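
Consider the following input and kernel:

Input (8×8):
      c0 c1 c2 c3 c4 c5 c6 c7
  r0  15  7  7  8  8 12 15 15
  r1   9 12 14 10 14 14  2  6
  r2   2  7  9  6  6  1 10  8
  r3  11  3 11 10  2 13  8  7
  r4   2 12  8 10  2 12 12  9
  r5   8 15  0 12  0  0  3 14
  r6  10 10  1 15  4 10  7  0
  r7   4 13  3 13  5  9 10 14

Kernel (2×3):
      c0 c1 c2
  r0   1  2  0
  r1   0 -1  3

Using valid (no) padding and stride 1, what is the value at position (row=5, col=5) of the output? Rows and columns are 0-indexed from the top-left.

The receptive field on the input at this output position is [0 3 14 / 10 7 0]. Elementwise product with the kernel and sum: 0·1 + 3·2 + 7·-1 + 0·3.

-1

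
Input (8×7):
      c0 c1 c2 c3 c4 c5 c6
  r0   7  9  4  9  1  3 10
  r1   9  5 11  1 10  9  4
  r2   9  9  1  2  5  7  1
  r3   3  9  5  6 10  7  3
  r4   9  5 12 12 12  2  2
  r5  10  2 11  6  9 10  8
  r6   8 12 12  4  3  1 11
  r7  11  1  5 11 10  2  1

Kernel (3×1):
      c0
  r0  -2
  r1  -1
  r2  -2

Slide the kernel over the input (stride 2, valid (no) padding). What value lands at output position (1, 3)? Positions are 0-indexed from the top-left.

-9

The receptive field on the input at this output position is [1 / 3 / 2]. Elementwise product with the kernel and sum: 1·-2 + 3·-1 + 2·-2.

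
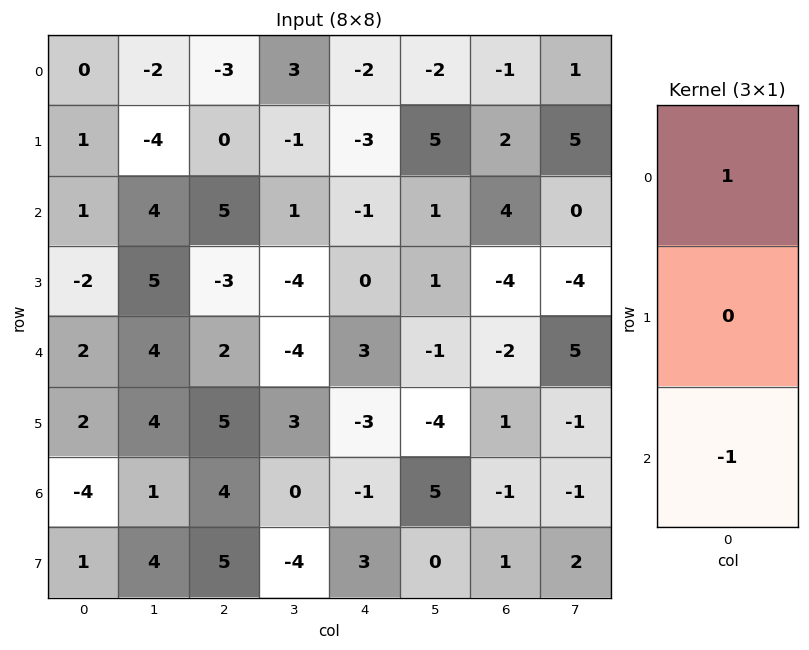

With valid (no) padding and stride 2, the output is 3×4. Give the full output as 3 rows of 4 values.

-1 -8 -1 -5
-1 3 -4 6
6 -2 4 -1

Output[0,0]: The receptive field on the input at this output position is [0 / 1 / 1]. Elementwise product with the kernel and sum: 0·1 + 1·-1.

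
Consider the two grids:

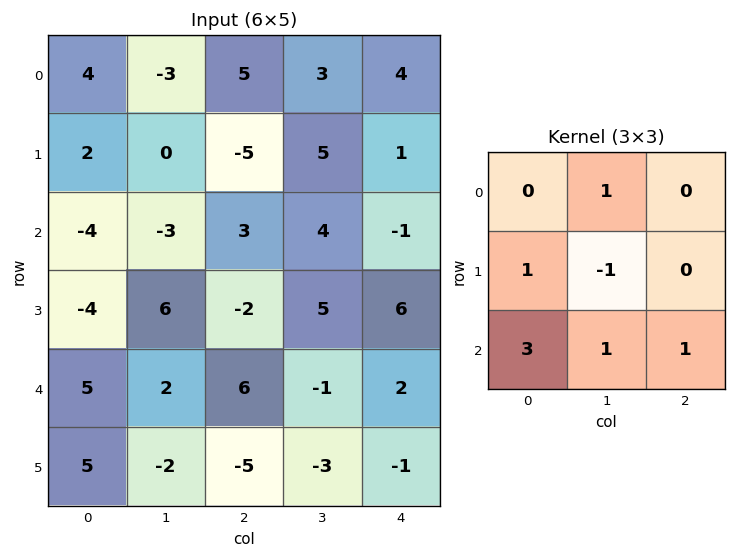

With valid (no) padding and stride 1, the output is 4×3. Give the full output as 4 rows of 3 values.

-13 8 5
-9 10 9
10 22 16
17 -20 -7

Output[0,0]: The receptive field on the input at this output position is [4 -3 5 / 2 0 -5 / -4 -3 3]. Elementwise product with the kernel and sum: -3·1 + 2·1 + 0·-1 + -4·3 + -3·1 + 3·1.
Output[0,1]: The receptive field on the input at this output position is [-3 5 3 / 0 -5 5 / -3 3 4]. Elementwise product with the kernel and sum: 5·1 + 0·1 + -5·-1 + -3·3 + 3·1 + 4·1.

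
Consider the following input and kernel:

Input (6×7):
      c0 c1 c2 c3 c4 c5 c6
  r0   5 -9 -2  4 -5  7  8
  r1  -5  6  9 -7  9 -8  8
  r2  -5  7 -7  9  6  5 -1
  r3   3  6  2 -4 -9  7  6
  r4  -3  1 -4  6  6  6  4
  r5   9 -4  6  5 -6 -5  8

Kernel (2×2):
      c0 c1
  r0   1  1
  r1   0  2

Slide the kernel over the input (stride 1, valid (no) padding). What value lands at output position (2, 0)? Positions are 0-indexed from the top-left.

The receptive field on the input at this output position is [-5 7 / 3 6]. Elementwise product with the kernel and sum: -5·1 + 7·1 + 6·2.

14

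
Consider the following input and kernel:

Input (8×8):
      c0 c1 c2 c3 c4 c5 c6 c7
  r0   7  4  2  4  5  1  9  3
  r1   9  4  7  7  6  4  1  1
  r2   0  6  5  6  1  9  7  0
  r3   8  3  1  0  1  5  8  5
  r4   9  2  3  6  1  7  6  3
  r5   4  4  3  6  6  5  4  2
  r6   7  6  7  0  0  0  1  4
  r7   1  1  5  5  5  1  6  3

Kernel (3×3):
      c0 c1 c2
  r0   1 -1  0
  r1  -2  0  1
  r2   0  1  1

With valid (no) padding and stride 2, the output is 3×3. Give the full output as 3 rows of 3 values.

3 -3 9
-16 5 11
15 -3 -13

Output[0,0]: The receptive field on the input at this output position is [7 4 2 / 9 4 7 / 0 6 5]. Elementwise product with the kernel and sum: 7·1 + 4·-1 + 9·-2 + 7·1 + 6·1 + 5·1.
Output[0,1]: The receptive field on the input at this output position is [2 4 5 / 7 7 6 / 5 6 1]. Elementwise product with the kernel and sum: 2·1 + 4·-1 + 7·-2 + 6·1 + 6·1 + 1·1.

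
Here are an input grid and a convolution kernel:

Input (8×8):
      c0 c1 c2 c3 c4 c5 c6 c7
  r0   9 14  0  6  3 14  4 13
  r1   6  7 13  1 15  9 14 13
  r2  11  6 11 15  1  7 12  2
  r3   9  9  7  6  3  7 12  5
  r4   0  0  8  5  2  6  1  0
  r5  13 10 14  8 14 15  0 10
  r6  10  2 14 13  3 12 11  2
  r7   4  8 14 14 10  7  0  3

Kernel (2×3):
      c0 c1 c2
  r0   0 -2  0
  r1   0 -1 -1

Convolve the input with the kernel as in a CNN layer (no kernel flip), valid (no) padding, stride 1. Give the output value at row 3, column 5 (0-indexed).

The receptive field on the input at this output position is [7 12 5 / 6 1 0]. Elementwise product with the kernel and sum: 12·-2 + 1·-1 + 0·-1.

-25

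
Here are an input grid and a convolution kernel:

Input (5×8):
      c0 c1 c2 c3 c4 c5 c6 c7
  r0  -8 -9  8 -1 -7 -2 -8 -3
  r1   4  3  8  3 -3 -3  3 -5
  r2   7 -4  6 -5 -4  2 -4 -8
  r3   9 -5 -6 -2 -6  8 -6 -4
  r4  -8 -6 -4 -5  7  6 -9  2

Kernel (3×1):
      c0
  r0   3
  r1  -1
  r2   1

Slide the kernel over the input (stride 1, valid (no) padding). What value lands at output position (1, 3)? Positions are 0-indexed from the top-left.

12

The receptive field on the input at this output position is [3 / -5 / -2]. Elementwise product with the kernel and sum: 3·3 + -5·-1 + -2·1.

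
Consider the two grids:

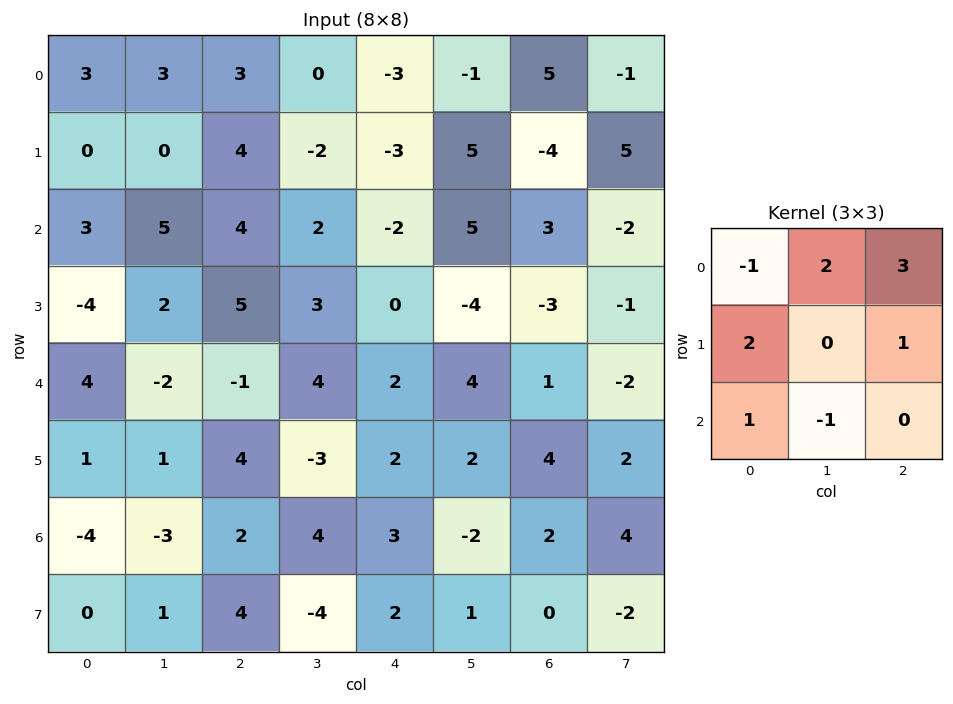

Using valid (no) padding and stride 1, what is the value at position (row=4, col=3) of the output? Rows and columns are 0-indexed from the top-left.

9

The receptive field on the input at this output position is [4 2 4 / -3 2 2 / 4 3 -2]. Elementwise product with the kernel and sum: 4·-1 + 2·2 + 4·3 + -3·2 + 2·1 + 4·1 + 3·-1.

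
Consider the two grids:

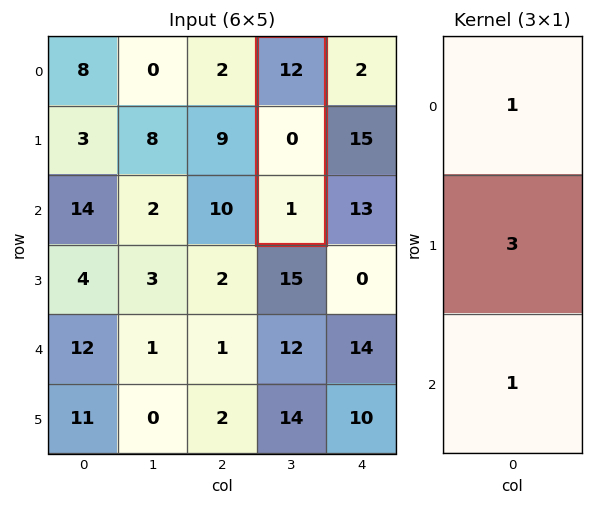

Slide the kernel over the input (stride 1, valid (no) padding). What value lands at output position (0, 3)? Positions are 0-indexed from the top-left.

The receptive field on the input at this output position is [12 / 0 / 1]. Elementwise product with the kernel and sum: 12·1 + 0·3 + 1·1.

13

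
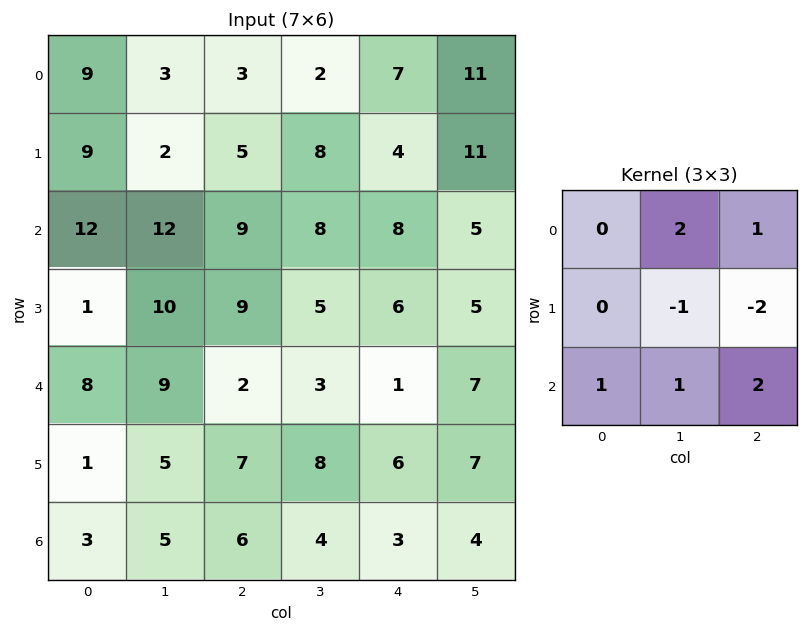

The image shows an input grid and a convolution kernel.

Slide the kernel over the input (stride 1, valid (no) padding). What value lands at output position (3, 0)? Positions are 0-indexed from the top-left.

36

The receptive field on the input at this output position is [1 10 9 / 8 9 2 / 1 5 7]. Elementwise product with the kernel and sum: 10·2 + 9·1 + 9·-1 + 2·-2 + 1·1 + 5·1 + 7·2.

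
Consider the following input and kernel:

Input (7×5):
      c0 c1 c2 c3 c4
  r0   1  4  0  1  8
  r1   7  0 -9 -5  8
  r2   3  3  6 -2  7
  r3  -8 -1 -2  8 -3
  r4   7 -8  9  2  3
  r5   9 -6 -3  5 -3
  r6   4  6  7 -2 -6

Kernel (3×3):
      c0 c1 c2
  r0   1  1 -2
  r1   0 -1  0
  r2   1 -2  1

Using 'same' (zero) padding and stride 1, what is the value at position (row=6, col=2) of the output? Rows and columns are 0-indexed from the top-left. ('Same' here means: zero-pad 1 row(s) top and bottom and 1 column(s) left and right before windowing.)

-26

The receptive field on the zero-padded input at this output position is [-6 -3 5 / 6 7 -2 / 0 0 0]. Elementwise product with the kernel and sum: -6·1 + -3·1 + 5·-2 + 7·-1 + 0·1 + 0·-2 + 0·1.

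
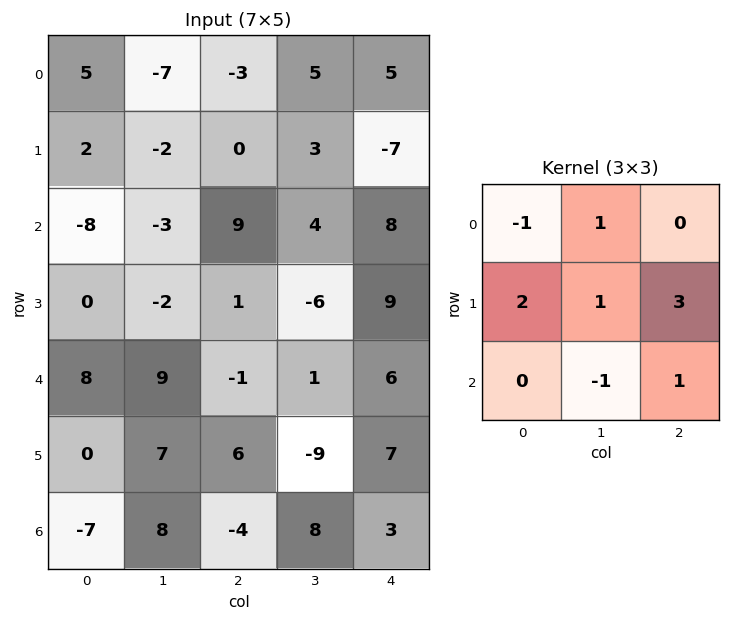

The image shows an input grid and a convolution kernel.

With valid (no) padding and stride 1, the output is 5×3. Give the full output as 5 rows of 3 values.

2 4 -6
7 10 64
-4 -7 23
19 8 26
14 -5 21

Output[0,0]: The receptive field on the input at this output position is [5 -7 -3 / 2 -2 0 / -8 -3 9]. Elementwise product with the kernel and sum: 5·-1 + -7·1 + 2·2 + -2·1 + 0·3 + -3·-1 + 9·1.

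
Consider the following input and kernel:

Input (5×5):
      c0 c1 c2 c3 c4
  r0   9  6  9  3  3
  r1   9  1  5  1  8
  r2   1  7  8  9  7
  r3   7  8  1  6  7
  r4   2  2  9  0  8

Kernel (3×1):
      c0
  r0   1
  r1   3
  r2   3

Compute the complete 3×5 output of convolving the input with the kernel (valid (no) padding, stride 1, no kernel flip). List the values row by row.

39 30 48 33 48
33 46 32 46 50
28 37 38 27 52

Output[0,0]: The receptive field on the input at this output position is [9 / 9 / 1]. Elementwise product with the kernel and sum: 9·1 + 9·3 + 1·3.
Output[0,1]: The receptive field on the input at this output position is [6 / 1 / 7]. Elementwise product with the kernel and sum: 6·1 + 1·3 + 7·3.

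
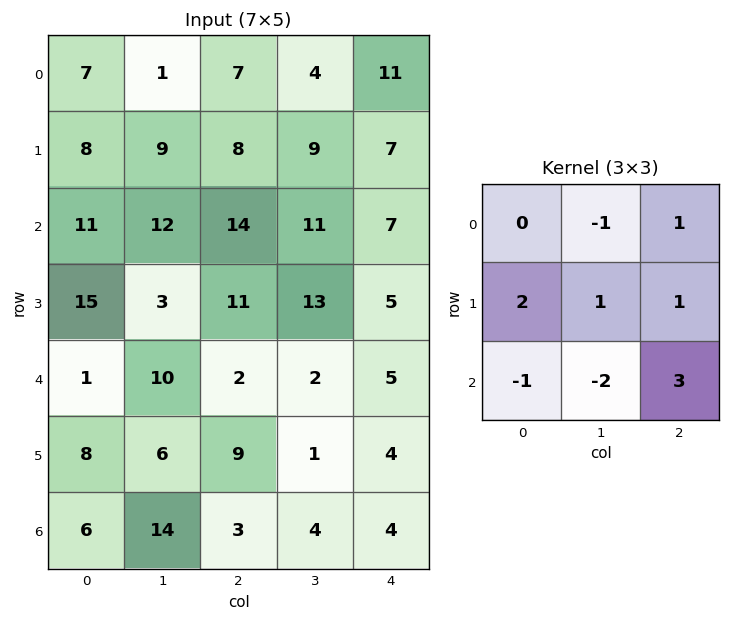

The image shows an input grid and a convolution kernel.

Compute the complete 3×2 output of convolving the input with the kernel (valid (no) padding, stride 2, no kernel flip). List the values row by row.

Output[0,0]: The receptive field on the input at this output position is [7 1 7 / 8 9 8 / 11 12 14]. Elementwise product with the kernel and sum: 1·-1 + 7·1 + 8·2 + 9·1 + 8·1 + 11·-1 + 12·-2 + 14·3.
Output[0,1]: The receptive field on the input at this output position is [7 4 11 / 8 9 7 / 14 11 7]. Elementwise product with the kernel and sum: 4·-1 + 11·1 + 8·2 + 9·1 + 7·1 + 14·-1 + 11·-2 + 7·3.

46 24
31 45
-2 27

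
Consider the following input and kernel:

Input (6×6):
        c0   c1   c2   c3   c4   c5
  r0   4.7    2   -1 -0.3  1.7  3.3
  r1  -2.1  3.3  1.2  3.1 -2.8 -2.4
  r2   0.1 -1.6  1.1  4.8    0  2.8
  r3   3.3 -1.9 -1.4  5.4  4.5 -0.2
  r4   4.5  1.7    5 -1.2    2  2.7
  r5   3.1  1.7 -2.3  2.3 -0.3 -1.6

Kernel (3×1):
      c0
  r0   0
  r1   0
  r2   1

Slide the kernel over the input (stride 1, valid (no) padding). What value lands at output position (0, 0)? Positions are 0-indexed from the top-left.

0.1

The receptive field on the input at this output position is [4.7 / -2.1 / 0.1]. Elementwise product with the kernel and sum: 0.1·1.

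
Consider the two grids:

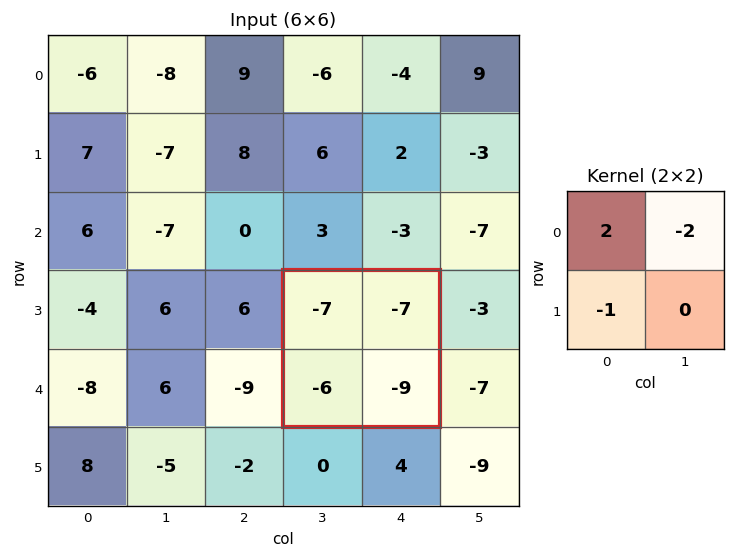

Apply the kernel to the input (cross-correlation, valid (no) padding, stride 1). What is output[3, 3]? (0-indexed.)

The receptive field on the input at this output position is [-7 -7 / -6 -9]. Elementwise product with the kernel and sum: -7·2 + -7·-2 + -6·-1.

6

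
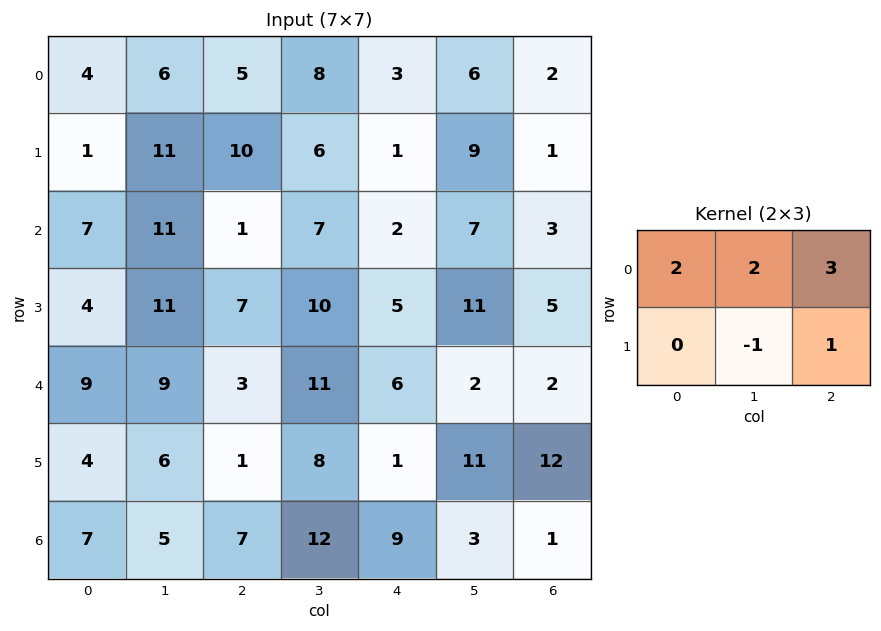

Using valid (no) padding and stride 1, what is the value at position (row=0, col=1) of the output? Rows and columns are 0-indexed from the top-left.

42

The receptive field on the input at this output position is [6 5 8 / 11 10 6]. Elementwise product with the kernel and sum: 6·2 + 5·2 + 8·3 + 10·-1 + 6·1.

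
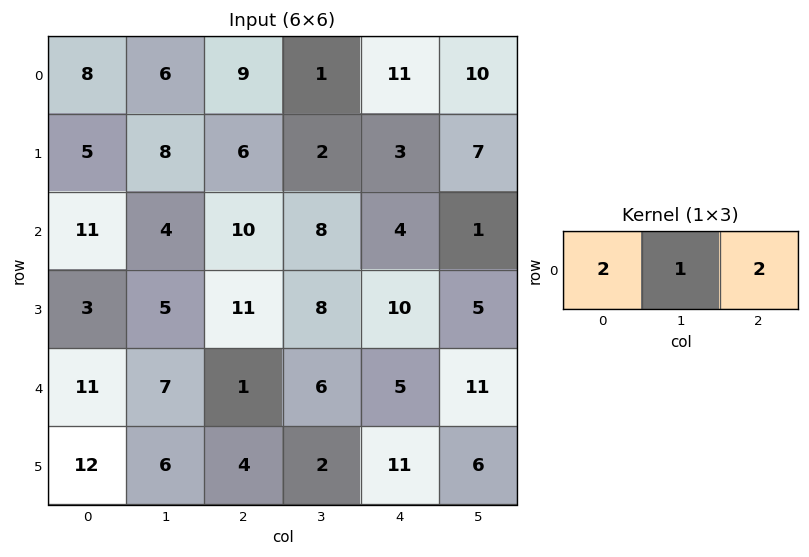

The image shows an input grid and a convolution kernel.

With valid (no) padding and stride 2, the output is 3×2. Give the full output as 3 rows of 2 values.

40 41
46 36
31 18

Output[0,0]: The receptive field on the input at this output position is [8 6 9]. Elementwise product with the kernel and sum: 8·2 + 6·1 + 9·2.
Output[0,1]: The receptive field on the input at this output position is [9 1 11]. Elementwise product with the kernel and sum: 9·2 + 1·1 + 11·2.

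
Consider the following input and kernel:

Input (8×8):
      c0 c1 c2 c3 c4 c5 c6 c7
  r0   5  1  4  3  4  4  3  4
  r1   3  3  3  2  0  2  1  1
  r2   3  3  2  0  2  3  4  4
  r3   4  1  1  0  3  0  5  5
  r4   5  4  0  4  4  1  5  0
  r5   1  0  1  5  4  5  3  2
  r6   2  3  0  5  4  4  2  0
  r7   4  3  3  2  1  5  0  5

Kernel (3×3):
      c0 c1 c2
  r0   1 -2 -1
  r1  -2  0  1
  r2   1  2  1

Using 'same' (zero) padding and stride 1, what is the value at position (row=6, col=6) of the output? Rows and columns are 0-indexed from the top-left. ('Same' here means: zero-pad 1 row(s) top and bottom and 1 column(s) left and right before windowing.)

-1

The receptive field on the zero-padded input at this output position is [5 3 2 / 4 2 0 / 5 0 5]. Elementwise product with the kernel and sum: 5·1 + 3·-2 + 2·-1 + 4·-2 + 0·1 + 5·1 + 0·2 + 5·1.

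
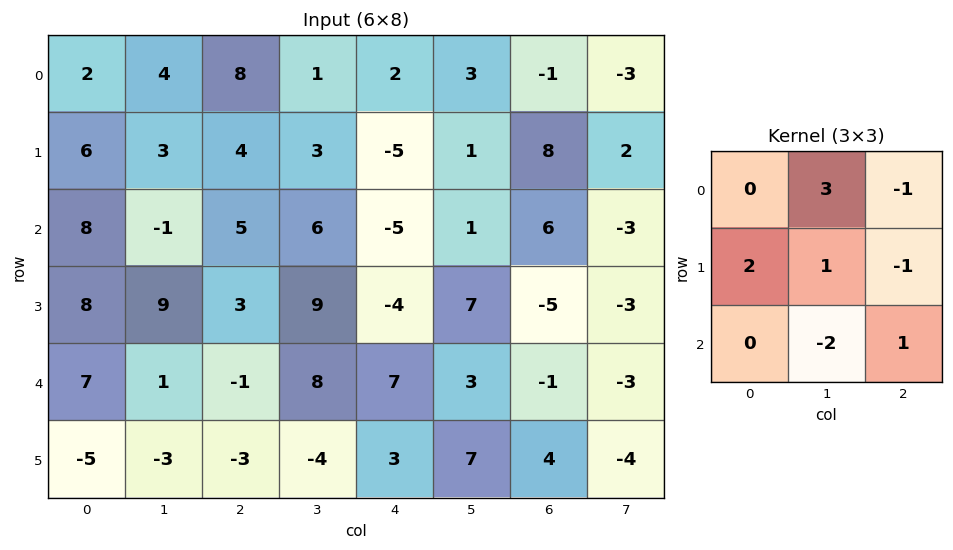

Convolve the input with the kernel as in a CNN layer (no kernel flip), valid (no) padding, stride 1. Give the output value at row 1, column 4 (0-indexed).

-39

The receptive field on the input at this output position is [-5 1 8 / -5 1 6 / -4 7 -5]. Elementwise product with the kernel and sum: 1·3 + 8·-1 + -5·2 + 1·1 + 6·-1 + 7·-2 + -5·1.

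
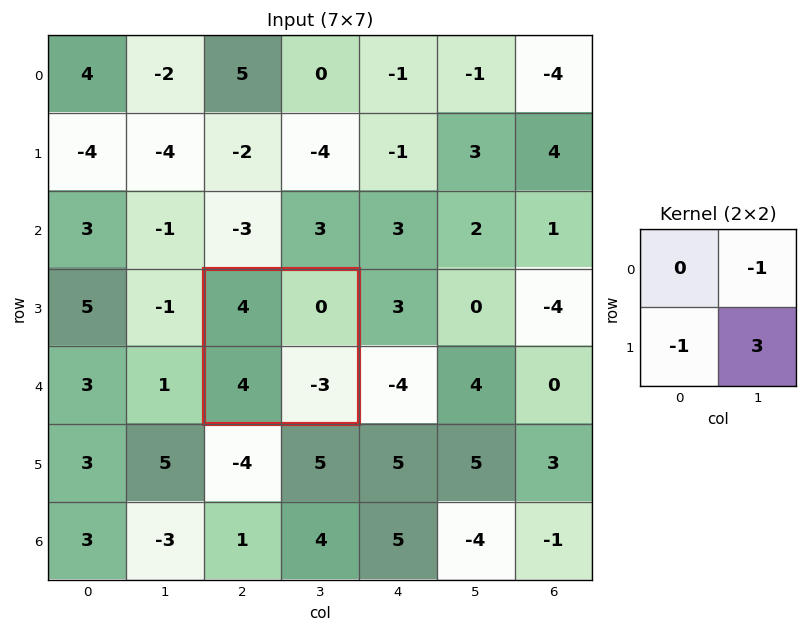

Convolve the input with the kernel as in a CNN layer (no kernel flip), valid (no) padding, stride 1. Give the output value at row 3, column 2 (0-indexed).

The receptive field on the input at this output position is [4 0 / 4 -3]. Elementwise product with the kernel and sum: 0·-1 + 4·-1 + -3·3.

-13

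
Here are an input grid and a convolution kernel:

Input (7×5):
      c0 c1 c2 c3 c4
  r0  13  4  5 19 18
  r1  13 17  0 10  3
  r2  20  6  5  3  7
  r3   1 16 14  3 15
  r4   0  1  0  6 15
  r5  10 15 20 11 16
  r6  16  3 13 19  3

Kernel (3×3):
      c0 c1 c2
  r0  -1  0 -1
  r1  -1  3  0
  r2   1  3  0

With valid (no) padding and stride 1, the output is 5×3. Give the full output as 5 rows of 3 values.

Output[0,0]: The receptive field on the input at this output position is [13 4 5 / 13 17 0 / 20 6 5]. Elementwise product with the kernel and sum: 13·-1 + 5·-1 + 13·-1 + 17·3 + 20·1 + 6·3.
Output[0,1]: The receptive field on the input at this output position is [4 5 19 / 17 0 10 / 6 5 3]. Elementwise product with the kernel and sum: 4·-1 + 19·-1 + 17·-1 + 0·3 + 6·1 + 5·3.

58 -19 21
34 40 24
25 18 1
43 55 42
60 80 68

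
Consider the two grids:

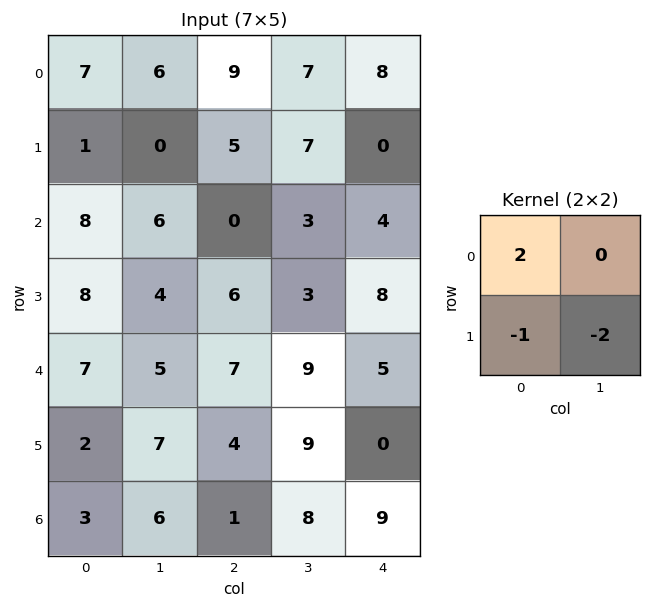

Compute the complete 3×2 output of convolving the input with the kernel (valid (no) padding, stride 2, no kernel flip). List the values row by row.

13 -1
0 -12
-2 -8

Output[0,0]: The receptive field on the input at this output position is [7 6 / 1 0]. Elementwise product with the kernel and sum: 7·2 + 1·-1 + 0·-2.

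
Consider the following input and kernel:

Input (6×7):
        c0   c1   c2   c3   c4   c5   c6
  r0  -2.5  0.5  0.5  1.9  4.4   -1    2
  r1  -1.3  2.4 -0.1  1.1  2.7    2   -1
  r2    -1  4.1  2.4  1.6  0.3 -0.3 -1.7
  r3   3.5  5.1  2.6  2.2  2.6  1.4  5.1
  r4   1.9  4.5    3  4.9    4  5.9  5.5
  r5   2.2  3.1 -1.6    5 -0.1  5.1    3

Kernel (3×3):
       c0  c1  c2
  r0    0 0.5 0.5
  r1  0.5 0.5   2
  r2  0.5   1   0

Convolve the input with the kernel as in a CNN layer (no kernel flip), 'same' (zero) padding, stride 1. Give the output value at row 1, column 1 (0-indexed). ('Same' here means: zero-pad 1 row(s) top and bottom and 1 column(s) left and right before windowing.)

The receptive field on the zero-padded input at this output position is [-2.5 0.5 0.5 / -1.3 2.4 -0.1 / -1 4.1 2.4]. Elementwise product with the kernel and sum: 0.5·0.5 + 0.5·0.5 + -1.3·0.5 + 2.4·0.5 + -0.1·2 + -1·0.5 + 4.1·1.

4.45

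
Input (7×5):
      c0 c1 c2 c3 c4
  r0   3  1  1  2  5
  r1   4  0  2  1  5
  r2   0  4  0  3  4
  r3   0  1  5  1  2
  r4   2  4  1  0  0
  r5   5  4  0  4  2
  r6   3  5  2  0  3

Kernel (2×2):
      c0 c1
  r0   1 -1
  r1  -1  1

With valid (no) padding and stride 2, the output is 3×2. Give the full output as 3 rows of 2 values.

Output[0,0]: The receptive field on the input at this output position is [3 1 / 4 0]. Elementwise product with the kernel and sum: 3·1 + 1·-1 + 4·-1 + 0·1.

-2 -2
-3 -7
-3 5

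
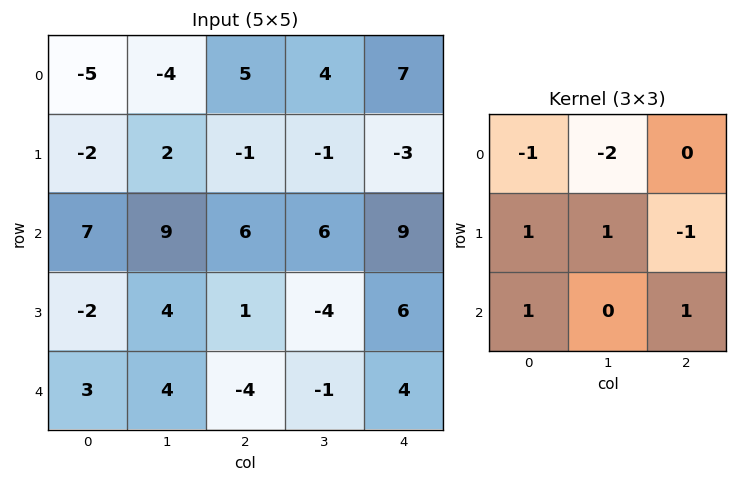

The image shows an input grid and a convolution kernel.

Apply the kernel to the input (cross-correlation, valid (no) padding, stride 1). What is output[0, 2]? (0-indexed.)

3

The receptive field on the input at this output position is [5 4 7 / -1 -1 -3 / 6 6 9]. Elementwise product with the kernel and sum: 5·-1 + 4·-2 + -1·1 + -1·1 + -3·-1 + 6·1 + 9·1.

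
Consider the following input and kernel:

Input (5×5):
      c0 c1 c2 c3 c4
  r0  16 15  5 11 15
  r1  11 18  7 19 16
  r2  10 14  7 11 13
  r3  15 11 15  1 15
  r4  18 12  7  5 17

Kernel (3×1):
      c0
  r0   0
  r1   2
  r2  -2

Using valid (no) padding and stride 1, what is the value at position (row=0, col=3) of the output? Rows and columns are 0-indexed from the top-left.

16

The receptive field on the input at this output position is [11 / 19 / 11]. Elementwise product with the kernel and sum: 19·2 + 11·-2.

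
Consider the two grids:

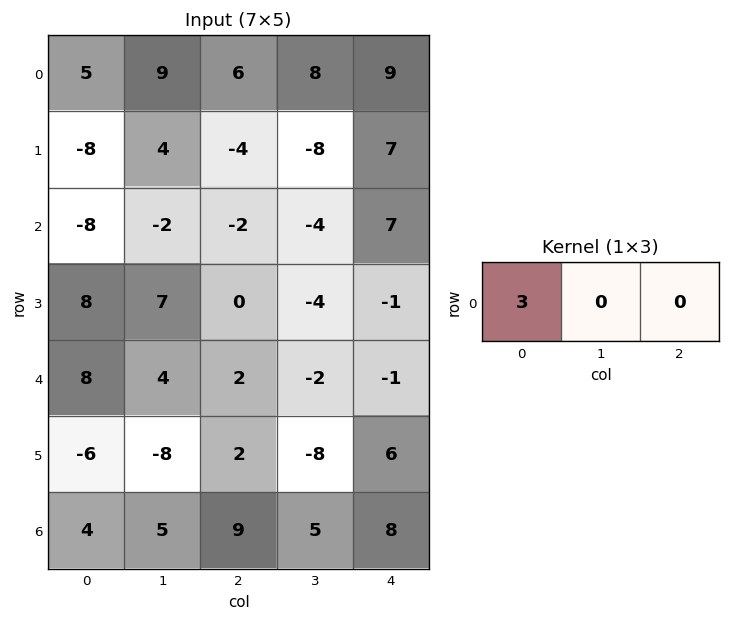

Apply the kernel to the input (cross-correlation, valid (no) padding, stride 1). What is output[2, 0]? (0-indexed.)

The receptive field on the input at this output position is [-8 -2 -2]. Elementwise product with the kernel and sum: -8·3.

-24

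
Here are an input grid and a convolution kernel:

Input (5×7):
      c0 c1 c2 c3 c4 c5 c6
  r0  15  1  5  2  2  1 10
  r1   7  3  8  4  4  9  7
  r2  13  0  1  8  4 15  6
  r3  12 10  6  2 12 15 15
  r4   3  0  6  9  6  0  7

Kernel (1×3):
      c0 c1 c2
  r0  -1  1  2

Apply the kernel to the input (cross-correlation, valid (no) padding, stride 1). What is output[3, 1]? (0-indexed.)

0

The receptive field on the input at this output position is [10 6 2]. Elementwise product with the kernel and sum: 10·-1 + 6·1 + 2·2.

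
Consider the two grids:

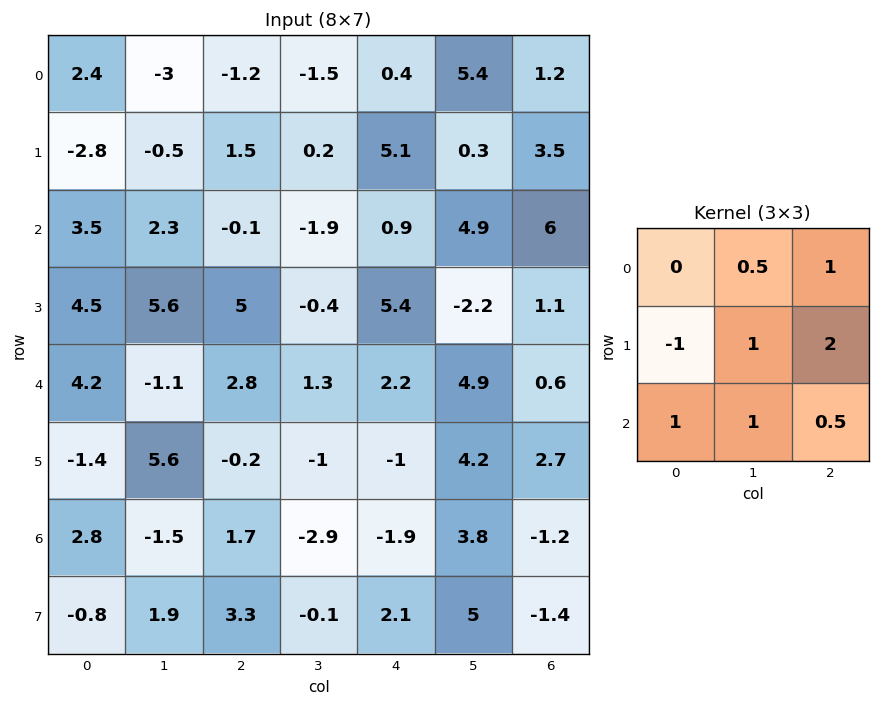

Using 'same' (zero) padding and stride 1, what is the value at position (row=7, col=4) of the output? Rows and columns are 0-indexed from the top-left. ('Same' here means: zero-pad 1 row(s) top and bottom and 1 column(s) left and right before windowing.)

15.05

The receptive field on the zero-padded input at this output position is [-2.9 -1.9 3.8 / -0.1 2.1 5 / 0 0 0]. Elementwise product with the kernel and sum: -1.9·0.5 + 3.8·1 + -0.1·-1 + 2.1·1 + 5·2 + 0·1 + 0·1 + 0·0.5.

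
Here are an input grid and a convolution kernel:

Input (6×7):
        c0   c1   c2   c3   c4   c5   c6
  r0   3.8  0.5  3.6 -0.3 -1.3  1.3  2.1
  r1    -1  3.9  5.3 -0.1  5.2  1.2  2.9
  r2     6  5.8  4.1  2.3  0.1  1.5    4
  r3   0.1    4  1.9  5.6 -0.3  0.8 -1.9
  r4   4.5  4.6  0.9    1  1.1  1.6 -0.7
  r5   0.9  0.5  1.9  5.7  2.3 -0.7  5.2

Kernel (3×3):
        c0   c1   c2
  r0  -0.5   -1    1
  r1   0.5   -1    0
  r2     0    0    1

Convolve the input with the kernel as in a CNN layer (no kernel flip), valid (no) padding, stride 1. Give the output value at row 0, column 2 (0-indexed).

The receptive field on the input at this output position is [3.6 -0.3 -1.3 / 5.3 -0.1 5.2 / 4.1 2.3 0.1]. Elementwise product with the kernel and sum: 3.6·-0.5 + -0.3·-1 + -1.3·1 + 5.3·0.5 + -0.1·-1 + 0.1·1.

0.05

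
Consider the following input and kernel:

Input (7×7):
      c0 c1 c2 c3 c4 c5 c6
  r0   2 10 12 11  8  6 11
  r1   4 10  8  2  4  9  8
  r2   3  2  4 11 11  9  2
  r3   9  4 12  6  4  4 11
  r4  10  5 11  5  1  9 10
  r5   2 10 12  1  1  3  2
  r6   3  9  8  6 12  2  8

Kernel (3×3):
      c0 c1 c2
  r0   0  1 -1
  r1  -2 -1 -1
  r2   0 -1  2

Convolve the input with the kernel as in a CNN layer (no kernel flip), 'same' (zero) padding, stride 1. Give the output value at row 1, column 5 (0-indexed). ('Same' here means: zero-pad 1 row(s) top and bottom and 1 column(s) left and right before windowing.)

-35

The receptive field on the zero-padded input at this output position is [8 6 11 / 4 9 8 / 11 9 2]. Elementwise product with the kernel and sum: 6·1 + 11·-1 + 4·-2 + 9·-1 + 8·-1 + 9·-1 + 2·2.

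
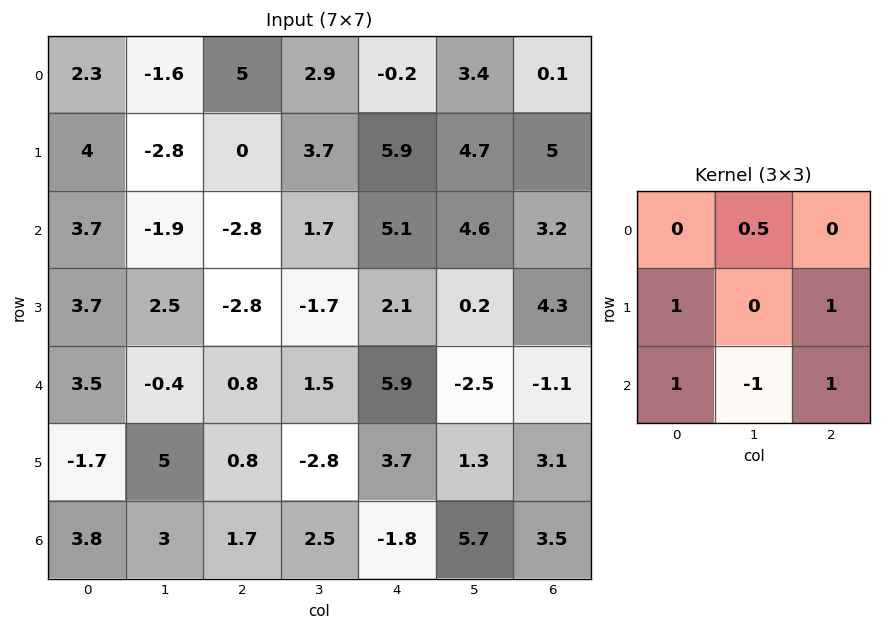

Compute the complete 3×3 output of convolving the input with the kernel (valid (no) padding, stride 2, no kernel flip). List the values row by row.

Output[0,0]: The receptive field on the input at this output position is [2.3 -1.6 5 / 4 -2.8 0 / 3.7 -1.9 -2.8]. Elementwise product with the kernel and sum: -1.6·0.5 + 4·1 + 0·1 + 3.7·1 + -1.9·-1 + -2.8·1.

6 7.95 16.3
4.65 5.35 16
1.4 2.65 1.55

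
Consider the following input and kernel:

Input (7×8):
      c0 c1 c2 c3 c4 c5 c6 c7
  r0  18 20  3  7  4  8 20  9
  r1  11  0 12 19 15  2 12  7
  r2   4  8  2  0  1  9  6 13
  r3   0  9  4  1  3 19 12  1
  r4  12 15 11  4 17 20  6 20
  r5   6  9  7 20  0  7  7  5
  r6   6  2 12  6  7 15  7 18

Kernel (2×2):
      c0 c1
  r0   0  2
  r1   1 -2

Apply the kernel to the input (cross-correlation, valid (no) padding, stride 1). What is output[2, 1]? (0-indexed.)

The receptive field on the input at this output position is [8 2 / 9 4]. Elementwise product with the kernel and sum: 2·2 + 9·1 + 4·-2.

5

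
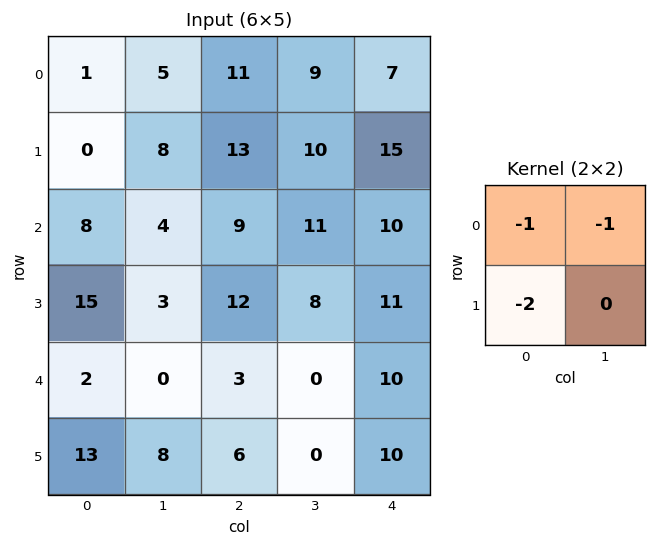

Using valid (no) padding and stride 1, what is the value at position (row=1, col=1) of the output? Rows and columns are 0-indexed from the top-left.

The receptive field on the input at this output position is [8 13 / 4 9]. Elementwise product with the kernel and sum: 8·-1 + 13·-1 + 4·-2.

-29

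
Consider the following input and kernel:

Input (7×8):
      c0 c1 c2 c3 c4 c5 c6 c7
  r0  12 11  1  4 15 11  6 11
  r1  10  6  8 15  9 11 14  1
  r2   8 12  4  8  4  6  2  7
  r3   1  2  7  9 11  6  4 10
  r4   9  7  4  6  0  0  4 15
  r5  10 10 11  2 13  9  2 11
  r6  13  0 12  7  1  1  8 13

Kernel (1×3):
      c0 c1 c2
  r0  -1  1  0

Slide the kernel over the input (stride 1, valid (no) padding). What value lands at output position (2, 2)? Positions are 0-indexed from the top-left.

4

The receptive field on the input at this output position is [4 8 4]. Elementwise product with the kernel and sum: 4·-1 + 8·1.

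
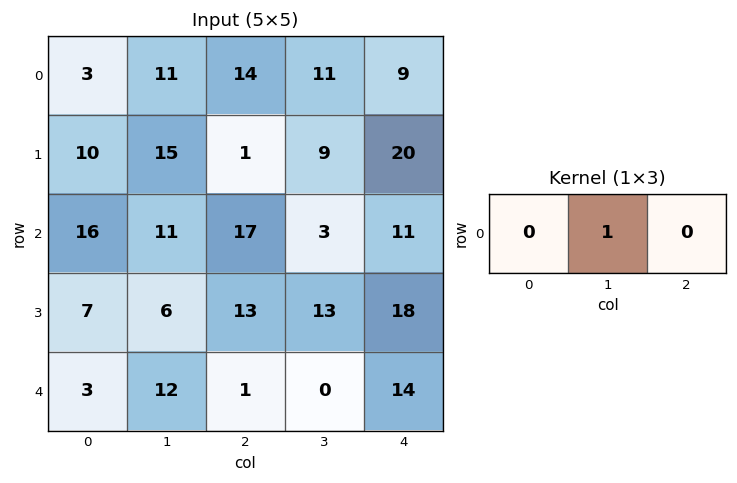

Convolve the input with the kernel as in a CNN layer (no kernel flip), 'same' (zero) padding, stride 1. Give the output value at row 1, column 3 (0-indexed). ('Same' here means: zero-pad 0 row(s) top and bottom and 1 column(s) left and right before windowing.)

The receptive field on the zero-padded input at this output position is [1 9 20]. Elementwise product with the kernel and sum: 9·1.

9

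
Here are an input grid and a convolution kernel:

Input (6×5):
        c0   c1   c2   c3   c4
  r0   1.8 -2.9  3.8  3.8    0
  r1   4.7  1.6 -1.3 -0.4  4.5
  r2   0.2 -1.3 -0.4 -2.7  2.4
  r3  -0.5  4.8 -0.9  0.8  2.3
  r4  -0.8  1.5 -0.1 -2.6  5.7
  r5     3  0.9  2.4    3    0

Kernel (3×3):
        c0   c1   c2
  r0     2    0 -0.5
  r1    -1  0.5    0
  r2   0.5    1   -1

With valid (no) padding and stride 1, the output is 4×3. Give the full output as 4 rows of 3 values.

Output[0,0]: The receptive field on the input at this output position is [1.8 -2.9 3.8 / 4.7 1.6 -1.3 / 0.2 -1.3 -0.4]. Elementwise product with the kernel and sum: 1.8·2 + 3.8·-0.5 + 4.7·-1 + 1.6·0.5 + 0.2·0.5 + -1.3·1 + -0.4·-1.

-3 -8.3 3.4
14.65 5.2 -7.75
4.7 -3.25 -9.05
1 7.5 0.05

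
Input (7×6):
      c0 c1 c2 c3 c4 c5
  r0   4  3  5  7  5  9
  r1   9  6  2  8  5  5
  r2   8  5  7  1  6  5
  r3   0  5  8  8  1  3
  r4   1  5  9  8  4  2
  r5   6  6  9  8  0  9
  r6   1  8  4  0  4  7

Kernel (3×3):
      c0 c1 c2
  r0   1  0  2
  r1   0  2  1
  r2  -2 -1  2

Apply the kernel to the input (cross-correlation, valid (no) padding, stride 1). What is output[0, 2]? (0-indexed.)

33

The receptive field on the input at this output position is [5 7 5 / 2 8 5 / 7 1 6]. Elementwise product with the kernel and sum: 5·1 + 5·2 + 8·2 + 5·1 + 7·-2 + 1·-1 + 6·2.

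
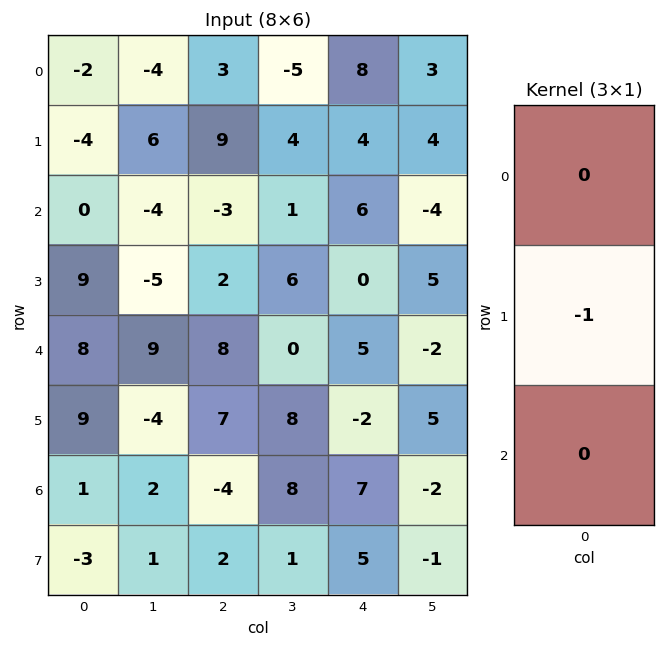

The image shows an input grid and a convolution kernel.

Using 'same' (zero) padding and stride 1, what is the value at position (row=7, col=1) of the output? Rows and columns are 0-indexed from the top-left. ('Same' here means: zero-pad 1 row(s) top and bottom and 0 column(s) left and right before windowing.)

-1

The receptive field on the zero-padded input at this output position is [2 / 1 / 0]. Elementwise product with the kernel and sum: 1·-1.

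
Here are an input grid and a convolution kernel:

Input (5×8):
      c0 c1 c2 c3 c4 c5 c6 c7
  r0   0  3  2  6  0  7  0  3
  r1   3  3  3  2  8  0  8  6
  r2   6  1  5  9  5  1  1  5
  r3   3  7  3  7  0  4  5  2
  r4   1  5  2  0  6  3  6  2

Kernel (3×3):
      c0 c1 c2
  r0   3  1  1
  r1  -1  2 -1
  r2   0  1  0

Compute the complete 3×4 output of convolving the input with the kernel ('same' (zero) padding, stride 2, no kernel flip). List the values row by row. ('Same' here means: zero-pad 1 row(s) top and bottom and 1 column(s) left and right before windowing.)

0 -2 -5 -2
20 17 14 15
7 30 34 26

Output[0,0]: The receptive field on the zero-padded input at this output position is [0 0 0 / 0 0 3 / 0 3 3]. Elementwise product with the kernel and sum: 0·3 + 0·1 + 0·1 + 0·-1 + 0·2 + 3·-1 + 3·1.
Output[0,1]: The receptive field on the zero-padded input at this output position is [0 0 0 / 3 2 6 / 3 3 2]. Elementwise product with the kernel and sum: 0·3 + 0·1 + 0·1 + 3·-1 + 2·2 + 6·-1 + 3·1.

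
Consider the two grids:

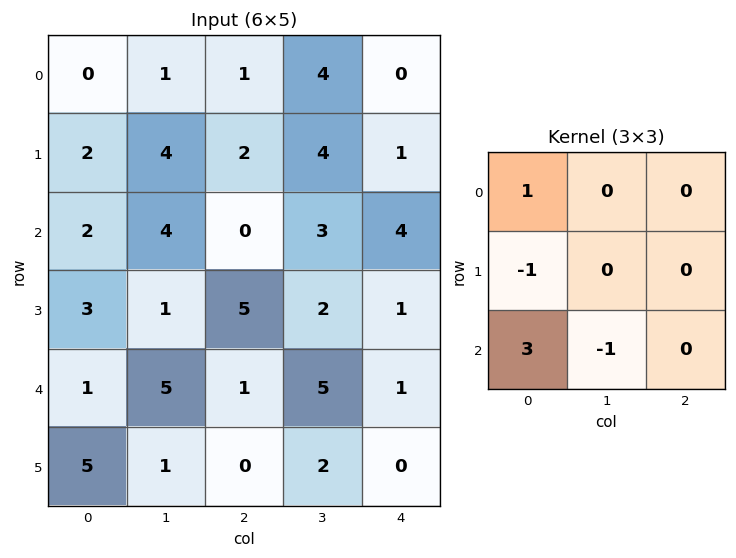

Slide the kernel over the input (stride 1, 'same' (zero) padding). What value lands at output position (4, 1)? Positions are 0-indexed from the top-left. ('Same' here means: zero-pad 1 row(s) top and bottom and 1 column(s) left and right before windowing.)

The receptive field on the zero-padded input at this output position is [3 1 5 / 1 5 1 / 5 1 0]. Elementwise product with the kernel and sum: 3·1 + 1·-1 + 5·3 + 1·-1.

16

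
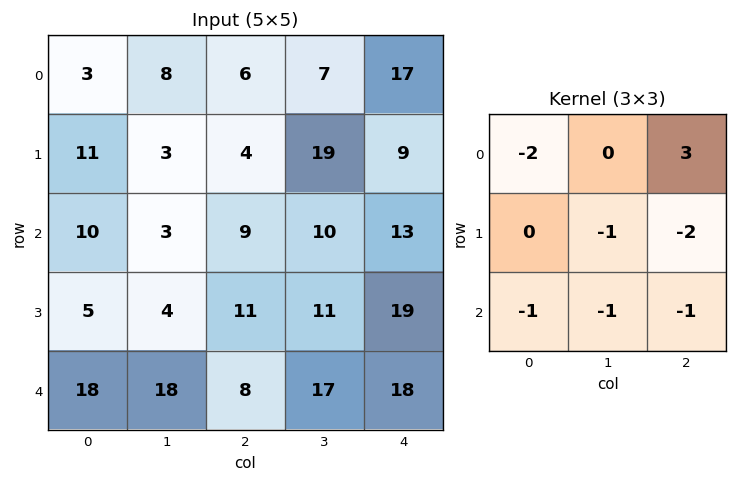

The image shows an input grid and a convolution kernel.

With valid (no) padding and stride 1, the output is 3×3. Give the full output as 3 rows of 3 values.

-21 -59 -30
-51 -4 -58
-63 -52 -71

Output[0,0]: The receptive field on the input at this output position is [3 8 6 / 11 3 4 / 10 3 9]. Elementwise product with the kernel and sum: 3·-2 + 6·3 + 3·-1 + 4·-2 + 10·-1 + 3·-1 + 9·-1.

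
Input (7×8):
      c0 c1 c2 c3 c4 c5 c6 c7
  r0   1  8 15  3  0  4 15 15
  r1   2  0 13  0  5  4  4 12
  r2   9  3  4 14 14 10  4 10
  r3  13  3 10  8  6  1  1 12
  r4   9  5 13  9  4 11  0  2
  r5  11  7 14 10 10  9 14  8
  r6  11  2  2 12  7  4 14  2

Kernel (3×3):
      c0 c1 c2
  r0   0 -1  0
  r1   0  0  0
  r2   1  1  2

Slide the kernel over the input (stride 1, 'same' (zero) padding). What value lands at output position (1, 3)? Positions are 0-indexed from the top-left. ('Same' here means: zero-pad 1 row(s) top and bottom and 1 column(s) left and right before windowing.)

43

The receptive field on the zero-padded input at this output position is [15 3 0 / 13 0 5 / 4 14 14]. Elementwise product with the kernel and sum: 3·-1 + 4·1 + 14·1 + 14·2.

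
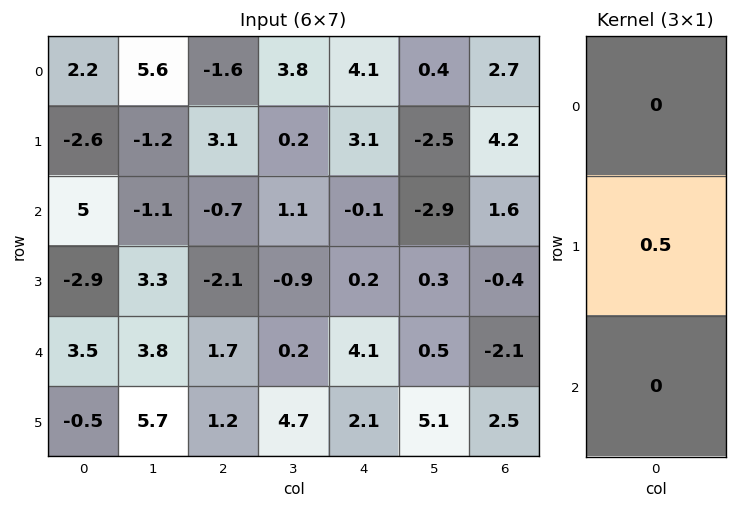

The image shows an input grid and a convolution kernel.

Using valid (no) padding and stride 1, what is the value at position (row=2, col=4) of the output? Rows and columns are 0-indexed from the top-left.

The receptive field on the input at this output position is [-0.1 / 0.2 / 4.1]. Elementwise product with the kernel and sum: 0.2·0.5.

0.1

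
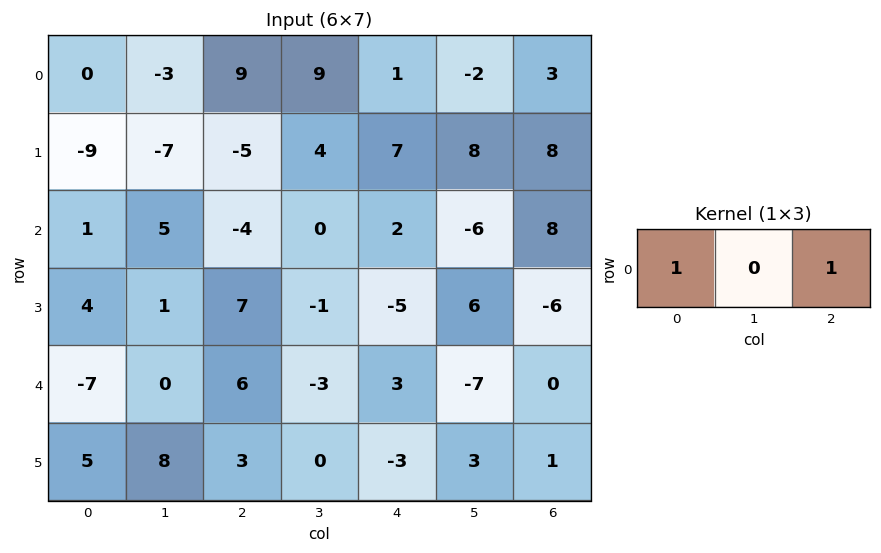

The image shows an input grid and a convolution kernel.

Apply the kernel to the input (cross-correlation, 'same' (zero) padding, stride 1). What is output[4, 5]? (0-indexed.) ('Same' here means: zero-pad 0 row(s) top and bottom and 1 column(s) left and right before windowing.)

The receptive field on the zero-padded input at this output position is [3 -7 0]. Elementwise product with the kernel and sum: 3·1 + 0·1.

3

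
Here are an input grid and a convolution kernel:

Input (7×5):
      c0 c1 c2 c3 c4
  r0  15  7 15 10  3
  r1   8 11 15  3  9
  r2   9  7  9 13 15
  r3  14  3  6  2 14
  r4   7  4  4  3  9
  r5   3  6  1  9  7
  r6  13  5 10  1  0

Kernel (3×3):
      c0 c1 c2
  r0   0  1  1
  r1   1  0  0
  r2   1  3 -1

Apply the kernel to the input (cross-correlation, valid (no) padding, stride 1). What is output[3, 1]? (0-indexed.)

The receptive field on the input at this output position is [3 6 2 / 4 4 3 / 6 1 9]. Elementwise product with the kernel and sum: 6·1 + 2·1 + 4·1 + 6·1 + 1·3 + 9·-1.

12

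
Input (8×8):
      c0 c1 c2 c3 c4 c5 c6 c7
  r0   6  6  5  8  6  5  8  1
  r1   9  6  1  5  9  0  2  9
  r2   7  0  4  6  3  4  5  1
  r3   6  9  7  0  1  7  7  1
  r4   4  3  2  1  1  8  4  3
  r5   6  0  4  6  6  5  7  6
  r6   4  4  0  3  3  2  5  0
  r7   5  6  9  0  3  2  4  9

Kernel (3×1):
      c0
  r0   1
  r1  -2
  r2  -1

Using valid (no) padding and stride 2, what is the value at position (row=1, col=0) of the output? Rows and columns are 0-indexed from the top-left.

-9

The receptive field on the input at this output position is [7 / 6 / 4]. Elementwise product with the kernel and sum: 7·1 + 6·-2 + 4·-1.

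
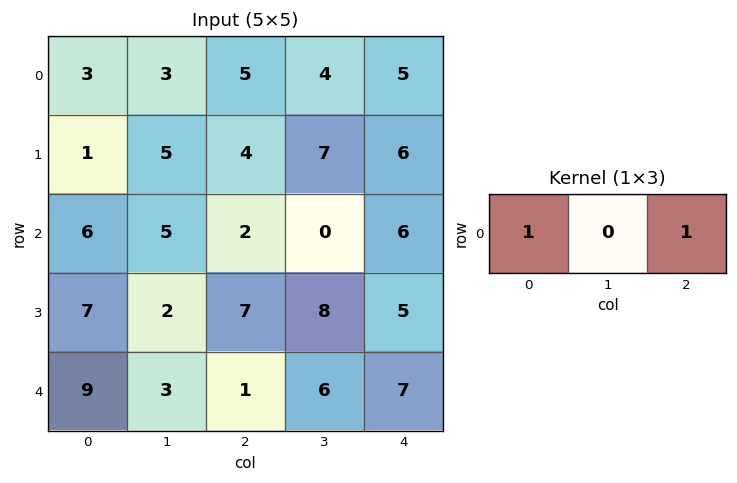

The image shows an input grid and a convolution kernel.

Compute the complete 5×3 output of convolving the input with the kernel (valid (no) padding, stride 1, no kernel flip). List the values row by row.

8 7 10
5 12 10
8 5 8
14 10 12
10 9 8

Output[0,0]: The receptive field on the input at this output position is [3 3 5]. Elementwise product with the kernel and sum: 3·1 + 5·1.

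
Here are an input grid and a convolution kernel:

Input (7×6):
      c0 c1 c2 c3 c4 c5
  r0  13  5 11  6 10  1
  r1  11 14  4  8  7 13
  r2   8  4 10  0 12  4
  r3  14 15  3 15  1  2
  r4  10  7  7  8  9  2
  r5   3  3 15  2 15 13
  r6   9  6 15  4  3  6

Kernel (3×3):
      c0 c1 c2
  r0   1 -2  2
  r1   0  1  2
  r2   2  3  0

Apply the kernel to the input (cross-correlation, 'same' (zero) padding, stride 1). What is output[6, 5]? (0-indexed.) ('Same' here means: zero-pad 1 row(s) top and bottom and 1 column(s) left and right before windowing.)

The receptive field on the zero-padded input at this output position is [15 13 0 / 3 6 0 / 0 0 0]. Elementwise product with the kernel and sum: 15·1 + 13·-2 + 0·2 + 6·1 + 0·2 + 0·2 + 0·3.

-5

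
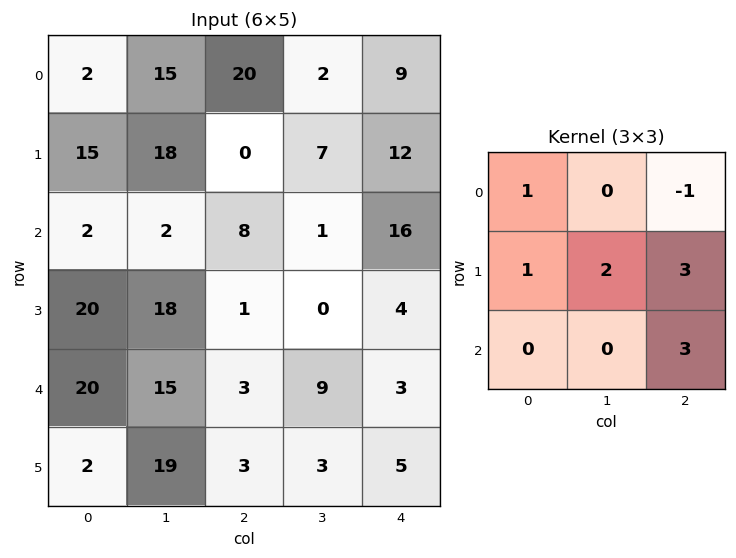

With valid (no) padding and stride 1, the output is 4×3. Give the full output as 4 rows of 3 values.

Output[0,0]: The receptive field on the input at this output position is [2 15 20 / 15 18 0 / 2 2 8]. Elementwise product with the kernel and sum: 2·1 + 20·-1 + 15·1 + 18·2 + 0·3 + 8·3.

57 55 109
48 32 58
62 48 14
87 75 42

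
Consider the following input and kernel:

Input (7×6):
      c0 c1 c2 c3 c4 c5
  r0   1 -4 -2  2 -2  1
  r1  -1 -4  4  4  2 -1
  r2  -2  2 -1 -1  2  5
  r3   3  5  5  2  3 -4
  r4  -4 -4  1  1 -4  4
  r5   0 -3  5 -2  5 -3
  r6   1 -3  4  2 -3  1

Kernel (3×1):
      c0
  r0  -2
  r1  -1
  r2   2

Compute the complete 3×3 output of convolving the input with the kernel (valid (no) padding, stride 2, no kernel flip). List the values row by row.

-5 -2 6
-7 -1 -15
10 1 -3

Output[0,0]: The receptive field on the input at this output position is [1 / -1 / -2]. Elementwise product with the kernel and sum: 1·-2 + -1·-1 + -2·2.
Output[0,1]: The receptive field on the input at this output position is [-2 / 4 / -1]. Elementwise product with the kernel and sum: -2·-2 + 4·-1 + -1·2.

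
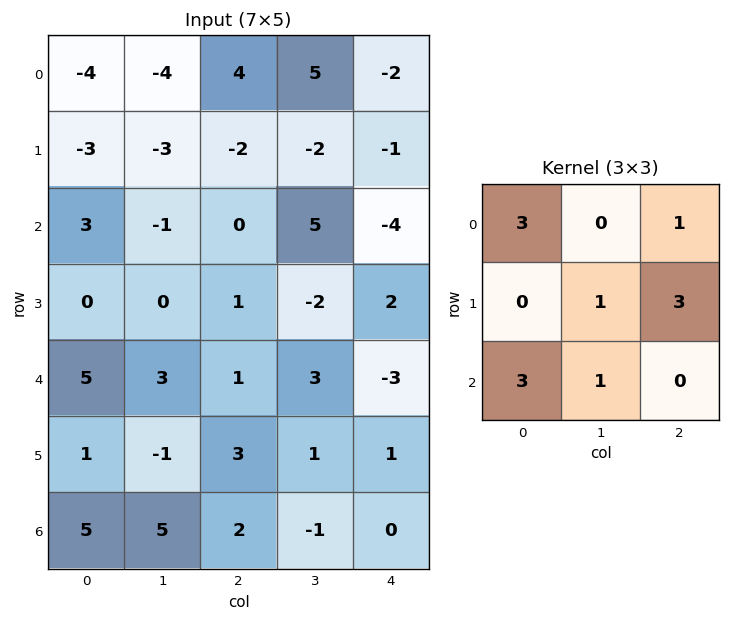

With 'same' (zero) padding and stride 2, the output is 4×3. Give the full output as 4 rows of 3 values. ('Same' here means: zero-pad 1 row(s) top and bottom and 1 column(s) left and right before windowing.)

-19 8 -9
-3 5 -14
15 8 -5
19 -3 3

Output[0,0]: The receptive field on the zero-padded input at this output position is [0 0 0 / 0 -4 -4 / 0 -3 -3]. Elementwise product with the kernel and sum: 0·3 + 0·1 + -4·1 + -4·3 + 0·3 + -3·1.
Output[0,1]: The receptive field on the zero-padded input at this output position is [0 0 0 / -4 4 5 / -3 -2 -2]. Elementwise product with the kernel and sum: 0·3 + 0·1 + 4·1 + 5·3 + -3·3 + -2·1.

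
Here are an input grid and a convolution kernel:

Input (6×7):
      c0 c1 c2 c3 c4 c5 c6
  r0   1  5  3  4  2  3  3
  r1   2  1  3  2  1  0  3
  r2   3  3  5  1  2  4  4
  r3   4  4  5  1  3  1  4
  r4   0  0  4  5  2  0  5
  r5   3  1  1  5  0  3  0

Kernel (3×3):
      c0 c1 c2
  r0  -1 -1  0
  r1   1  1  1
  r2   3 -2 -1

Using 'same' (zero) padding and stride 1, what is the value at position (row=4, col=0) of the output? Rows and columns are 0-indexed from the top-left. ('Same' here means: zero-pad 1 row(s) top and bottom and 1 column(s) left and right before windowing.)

The receptive field on the zero-padded input at this output position is [0 4 4 / 0 0 0 / 0 3 1]. Elementwise product with the kernel and sum: 0·-1 + 4·-1 + 0·1 + 0·1 + 0·1 + 0·3 + 3·-2 + 1·-1.

-11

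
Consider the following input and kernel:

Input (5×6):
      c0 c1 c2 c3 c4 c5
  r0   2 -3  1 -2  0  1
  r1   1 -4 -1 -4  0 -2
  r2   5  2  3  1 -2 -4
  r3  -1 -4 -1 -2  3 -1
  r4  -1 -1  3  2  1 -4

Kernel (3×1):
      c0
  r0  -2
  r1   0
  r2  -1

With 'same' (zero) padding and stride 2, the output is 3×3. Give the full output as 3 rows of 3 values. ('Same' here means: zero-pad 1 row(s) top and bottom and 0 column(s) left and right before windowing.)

-1 1 0
-1 3 -3
2 2 -6

Output[0,0]: The receptive field on the zero-padded input at this output position is [0 / 2 / 1]. Elementwise product with the kernel and sum: 0·-2 + 1·-1.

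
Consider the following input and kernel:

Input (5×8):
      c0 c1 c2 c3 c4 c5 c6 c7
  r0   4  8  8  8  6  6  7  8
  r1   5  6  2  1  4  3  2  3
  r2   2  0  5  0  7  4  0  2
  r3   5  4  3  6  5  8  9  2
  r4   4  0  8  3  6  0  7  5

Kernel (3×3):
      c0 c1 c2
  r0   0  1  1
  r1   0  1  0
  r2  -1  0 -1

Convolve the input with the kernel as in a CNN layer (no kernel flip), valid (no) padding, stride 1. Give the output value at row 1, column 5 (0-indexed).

-5

The receptive field on the input at this output position is [3 2 3 / 4 0 2 / 8 9 2]. Elementwise product with the kernel and sum: 2·1 + 3·1 + 0·1 + 8·-1 + 2·-1.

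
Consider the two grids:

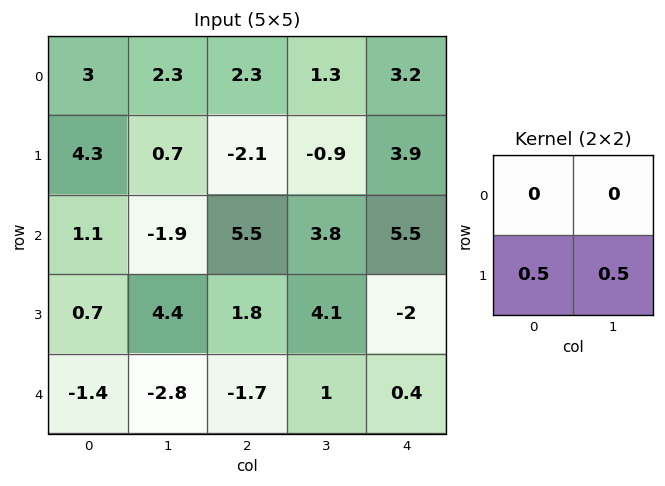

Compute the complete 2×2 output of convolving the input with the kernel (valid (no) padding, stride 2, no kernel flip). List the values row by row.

Output[0,0]: The receptive field on the input at this output position is [3 2.3 / 4.3 0.7]. Elementwise product with the kernel and sum: 4.3·0.5 + 0.7·0.5.

2.5 -1.5
2.55 2.95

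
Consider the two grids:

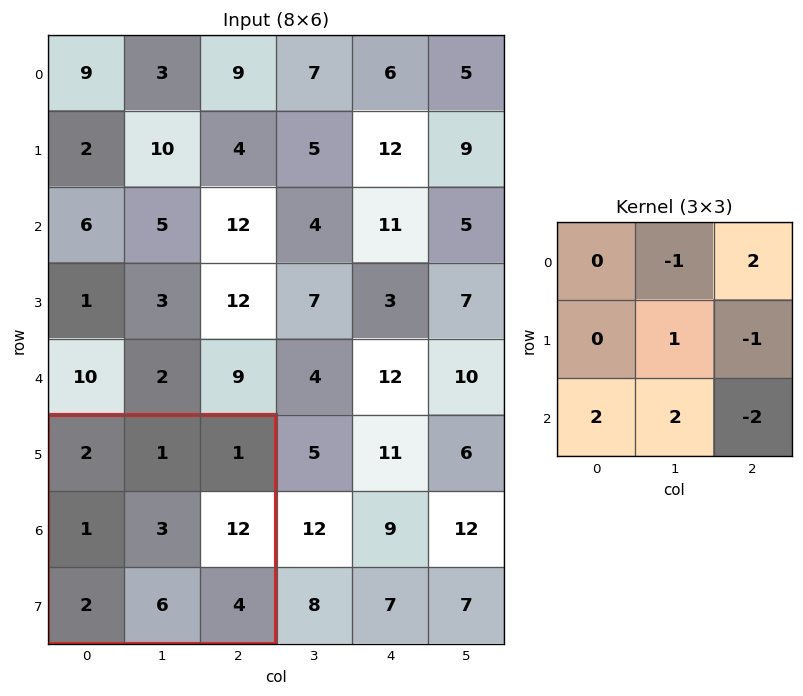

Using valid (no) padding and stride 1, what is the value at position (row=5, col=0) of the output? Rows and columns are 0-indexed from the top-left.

0

The receptive field on the input at this output position is [2 1 1 / 1 3 12 / 2 6 4]. Elementwise product with the kernel and sum: 1·-1 + 1·2 + 3·1 + 12·-1 + 2·2 + 6·2 + 4·-2.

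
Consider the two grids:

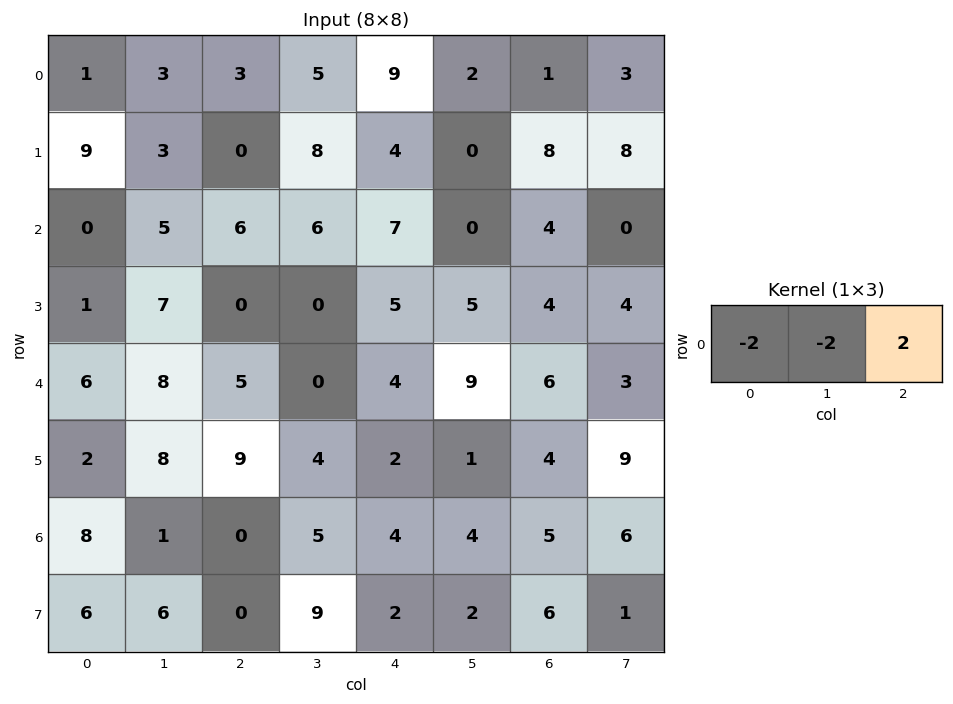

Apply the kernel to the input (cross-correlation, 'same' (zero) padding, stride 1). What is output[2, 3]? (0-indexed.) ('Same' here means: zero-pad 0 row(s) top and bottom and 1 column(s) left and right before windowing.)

-10

The receptive field on the zero-padded input at this output position is [6 6 7]. Elementwise product with the kernel and sum: 6·-2 + 6·-2 + 7·2.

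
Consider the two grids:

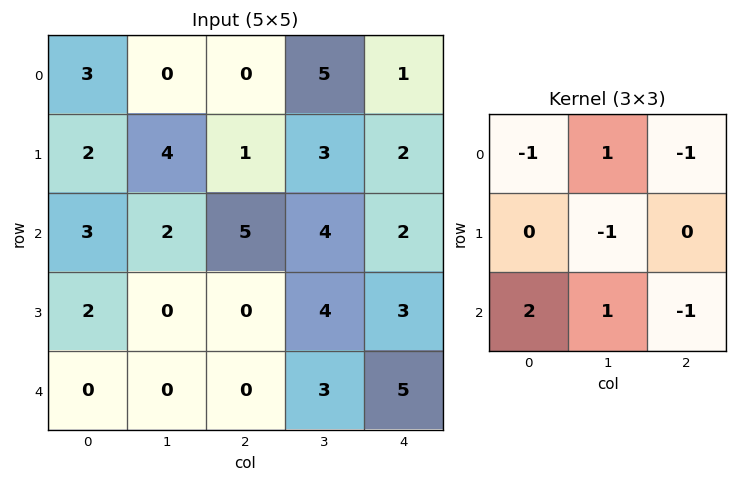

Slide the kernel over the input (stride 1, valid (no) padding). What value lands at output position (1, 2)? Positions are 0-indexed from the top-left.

-3

The receptive field on the input at this output position is [1 3 2 / 5 4 2 / 0 4 3]. Elementwise product with the kernel and sum: 1·-1 + 3·1 + 2·-1 + 4·-1 + 0·2 + 4·1 + 3·-1.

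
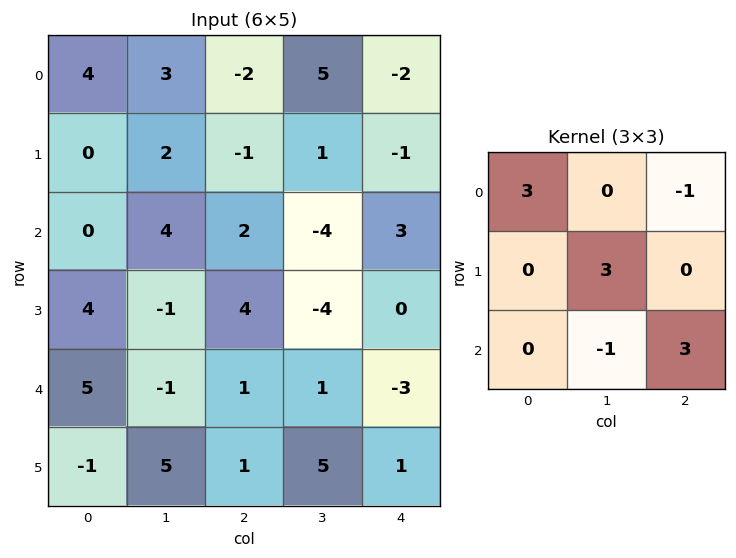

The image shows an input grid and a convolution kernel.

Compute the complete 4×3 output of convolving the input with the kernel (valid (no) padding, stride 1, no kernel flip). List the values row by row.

Output[0,0]: The receptive field on the input at this output position is [4 3 -2 / 0 2 -1 / 0 4 2]. Elementwise product with the kernel and sum: 4·3 + -2·-1 + 2·3 + 4·-1 + 2·3.

22 -13 12
26 -5 -10
-1 30 -19
3 18 13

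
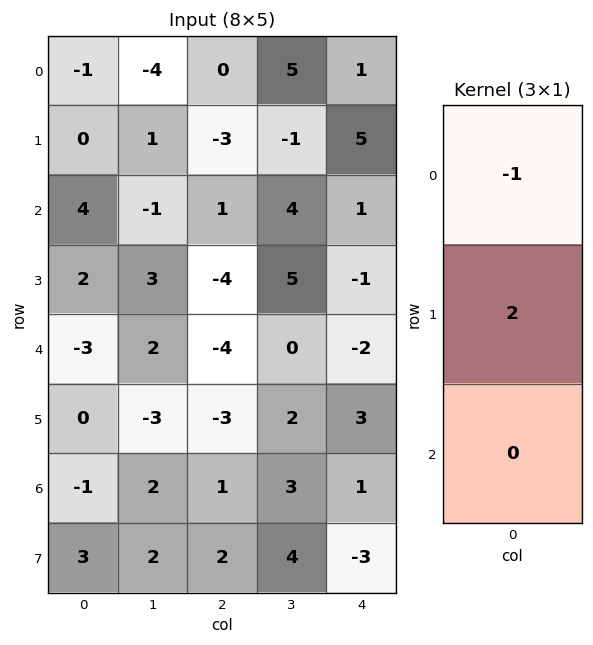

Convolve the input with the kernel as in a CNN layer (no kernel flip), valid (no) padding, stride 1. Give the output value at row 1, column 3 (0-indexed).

9

The receptive field on the input at this output position is [-1 / 4 / 5]. Elementwise product with the kernel and sum: -1·-1 + 4·2.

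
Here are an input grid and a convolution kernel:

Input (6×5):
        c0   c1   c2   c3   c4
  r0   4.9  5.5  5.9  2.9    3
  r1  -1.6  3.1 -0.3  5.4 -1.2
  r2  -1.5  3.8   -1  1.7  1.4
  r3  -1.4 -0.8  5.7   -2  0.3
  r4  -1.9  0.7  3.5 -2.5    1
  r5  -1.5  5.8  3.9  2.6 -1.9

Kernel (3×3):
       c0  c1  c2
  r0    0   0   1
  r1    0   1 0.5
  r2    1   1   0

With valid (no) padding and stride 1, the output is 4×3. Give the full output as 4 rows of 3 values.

11.15 8.1 8.5
0.8 10.15 4.9
-0.15 10.6 0.55
12.45 9.95 4.8

Output[0,0]: The receptive field on the input at this output position is [4.9 5.5 5.9 / -1.6 3.1 -0.3 / -1.5 3.8 -1]. Elementwise product with the kernel and sum: 5.9·1 + 3.1·1 + -0.3·0.5 + -1.5·1 + 3.8·1.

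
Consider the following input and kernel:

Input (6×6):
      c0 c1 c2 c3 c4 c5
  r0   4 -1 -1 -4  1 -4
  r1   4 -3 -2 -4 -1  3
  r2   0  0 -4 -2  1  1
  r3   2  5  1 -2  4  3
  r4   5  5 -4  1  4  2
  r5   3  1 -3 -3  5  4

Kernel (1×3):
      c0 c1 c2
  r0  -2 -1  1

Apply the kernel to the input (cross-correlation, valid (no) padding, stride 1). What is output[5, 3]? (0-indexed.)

5

The receptive field on the input at this output position is [-3 5 4]. Elementwise product with the kernel and sum: -3·-2 + 5·-1 + 4·1.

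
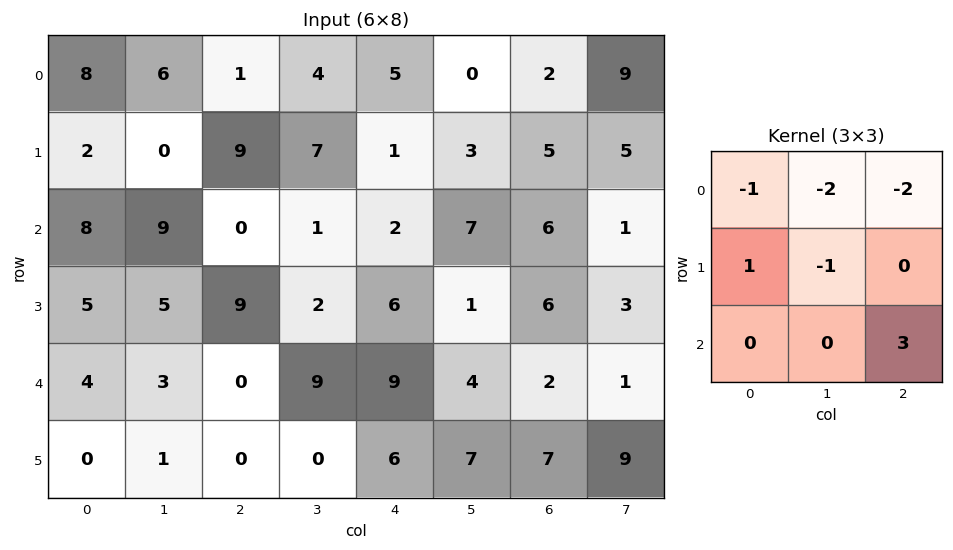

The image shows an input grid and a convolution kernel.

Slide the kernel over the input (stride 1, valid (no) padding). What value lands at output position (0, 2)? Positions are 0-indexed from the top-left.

-11

The receptive field on the input at this output position is [1 4 5 / 9 7 1 / 0 1 2]. Elementwise product with the kernel and sum: 1·-1 + 4·-2 + 5·-2 + 9·1 + 7·-1 + 2·3.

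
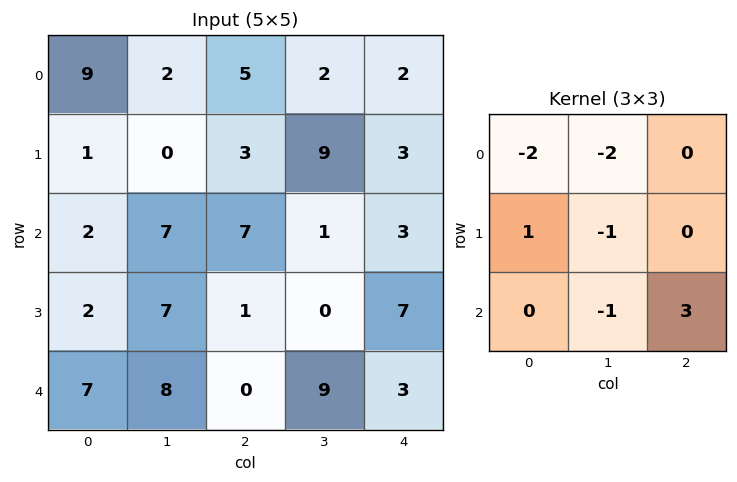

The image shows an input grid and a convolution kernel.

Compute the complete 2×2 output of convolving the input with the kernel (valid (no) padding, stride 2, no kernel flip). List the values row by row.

Output[0,0]: The receptive field on the input at this output position is [9 2 5 / 1 0 3 / 2 7 7]. Elementwise product with the kernel and sum: 9·-2 + 2·-2 + 1·1 + 0·-1 + 7·-1 + 7·3.

-7 -12
-31 -15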